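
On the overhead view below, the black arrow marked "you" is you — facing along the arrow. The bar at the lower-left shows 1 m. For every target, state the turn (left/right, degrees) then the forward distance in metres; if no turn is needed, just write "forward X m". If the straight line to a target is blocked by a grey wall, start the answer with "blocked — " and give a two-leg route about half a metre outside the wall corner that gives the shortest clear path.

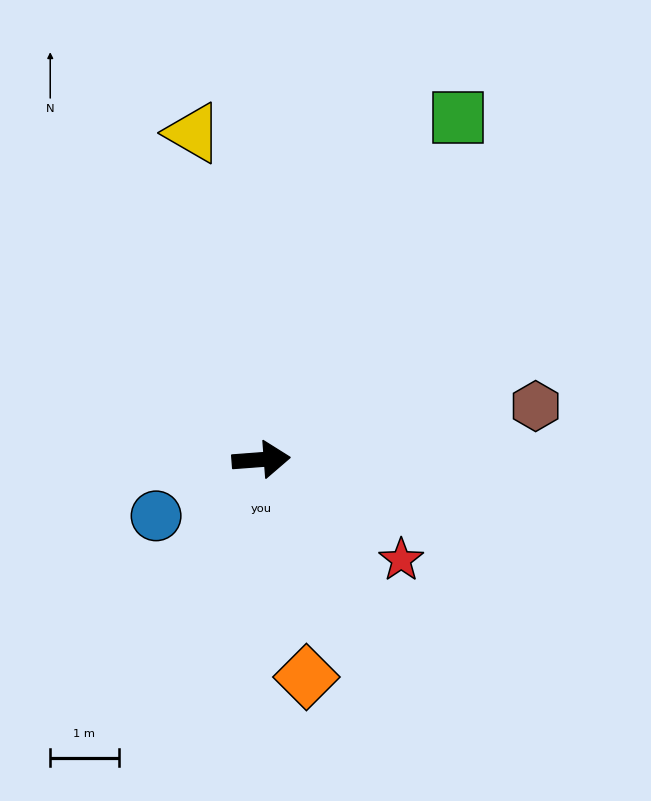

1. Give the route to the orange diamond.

turn right 83°, forward 3.2 m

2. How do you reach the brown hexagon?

turn left 7°, forward 4.1 m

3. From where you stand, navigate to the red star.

turn right 40°, forward 2.5 m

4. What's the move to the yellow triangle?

turn left 97°, forward 4.9 m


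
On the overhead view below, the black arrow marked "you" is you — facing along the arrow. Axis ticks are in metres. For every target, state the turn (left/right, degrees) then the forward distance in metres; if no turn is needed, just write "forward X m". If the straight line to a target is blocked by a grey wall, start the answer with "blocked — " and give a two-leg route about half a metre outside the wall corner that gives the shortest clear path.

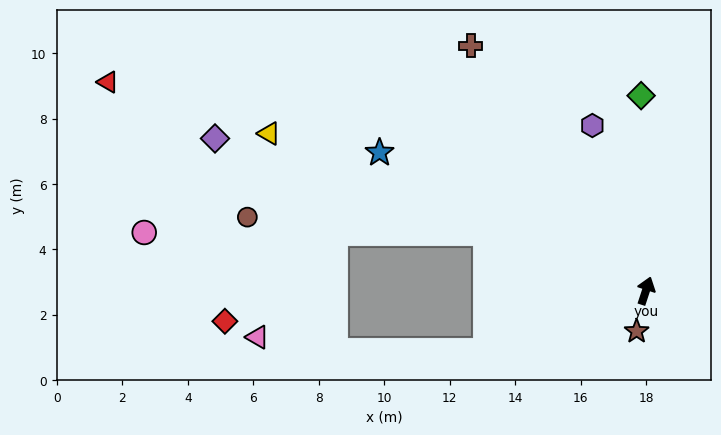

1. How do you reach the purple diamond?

turn left 89°, forward 14.0 m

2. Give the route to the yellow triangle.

turn left 86°, forward 12.5 m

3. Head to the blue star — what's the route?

turn left 81°, forward 9.2 m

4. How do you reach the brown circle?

blocked — turn left 88°, forward 5.2 m, then turn left 17°, forward 7.3 m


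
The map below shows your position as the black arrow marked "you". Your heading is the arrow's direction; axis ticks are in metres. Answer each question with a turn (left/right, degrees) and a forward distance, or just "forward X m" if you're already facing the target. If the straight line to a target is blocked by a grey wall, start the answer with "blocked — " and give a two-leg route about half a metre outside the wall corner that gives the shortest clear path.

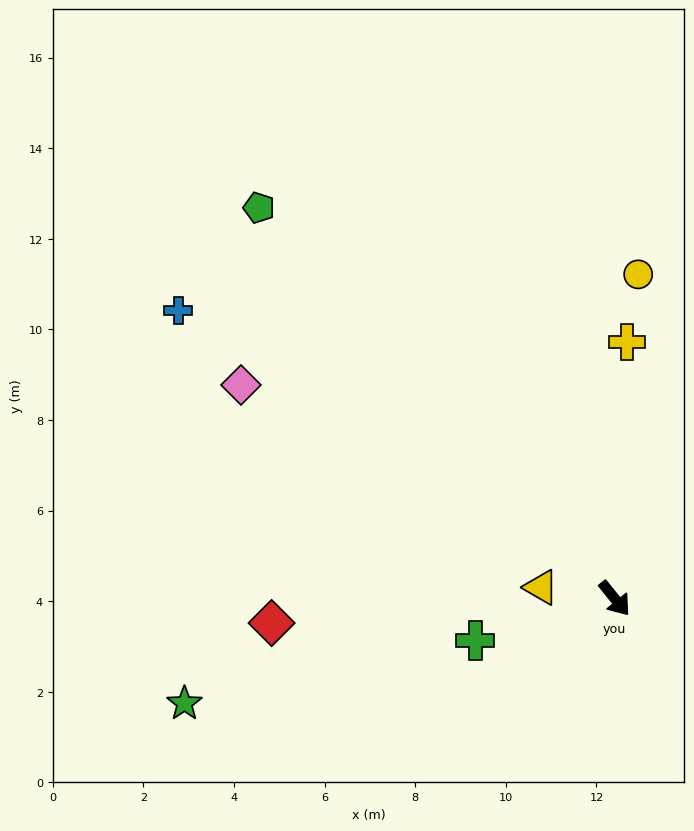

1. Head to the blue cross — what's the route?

turn right 162°, forward 11.5 m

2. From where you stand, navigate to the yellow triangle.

turn right 138°, forward 1.6 m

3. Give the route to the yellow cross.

turn left 138°, forward 5.7 m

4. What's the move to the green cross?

turn right 112°, forward 3.2 m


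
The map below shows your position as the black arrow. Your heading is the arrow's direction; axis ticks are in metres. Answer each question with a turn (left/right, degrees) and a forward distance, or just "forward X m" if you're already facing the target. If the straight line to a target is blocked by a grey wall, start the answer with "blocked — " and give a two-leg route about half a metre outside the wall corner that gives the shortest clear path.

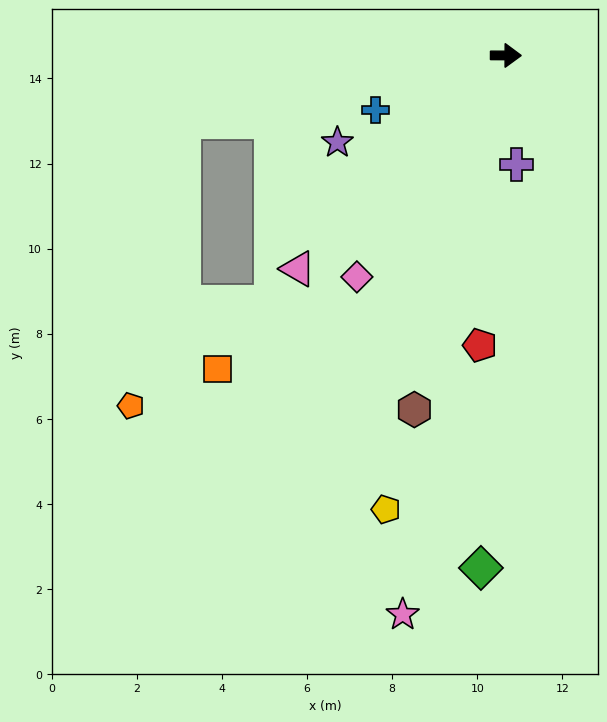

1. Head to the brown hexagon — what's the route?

turn right 104°, forward 8.6 m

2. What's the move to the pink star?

turn right 100°, forward 13.4 m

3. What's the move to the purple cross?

turn right 84°, forward 2.6 m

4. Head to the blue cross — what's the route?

turn right 157°, forward 3.3 m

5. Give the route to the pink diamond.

turn right 124°, forward 6.3 m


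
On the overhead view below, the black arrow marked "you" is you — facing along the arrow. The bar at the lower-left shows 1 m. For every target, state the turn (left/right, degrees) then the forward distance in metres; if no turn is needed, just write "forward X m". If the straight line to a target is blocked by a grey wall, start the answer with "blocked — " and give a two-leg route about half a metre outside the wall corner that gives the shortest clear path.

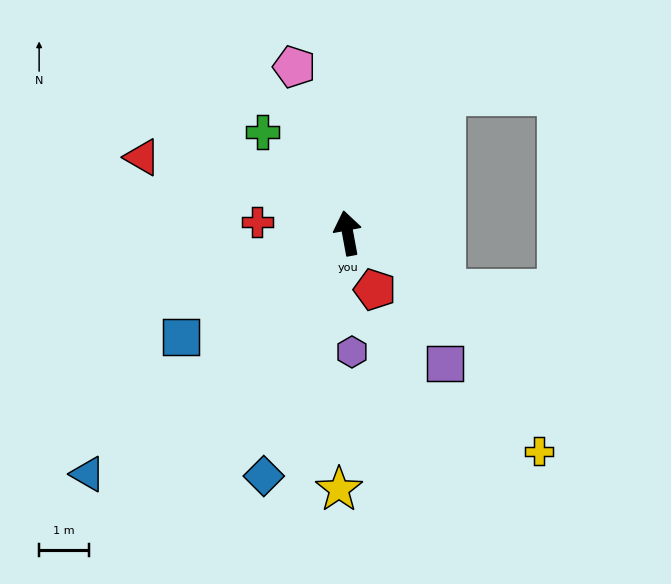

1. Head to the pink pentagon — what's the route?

turn left 7°, forward 3.5 m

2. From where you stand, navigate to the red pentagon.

turn right 165°, forward 1.2 m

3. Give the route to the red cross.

turn left 72°, forward 1.8 m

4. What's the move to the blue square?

turn left 111°, forward 3.9 m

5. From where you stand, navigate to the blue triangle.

turn left 122°, forward 7.1 m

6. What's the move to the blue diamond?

turn left 150°, forward 5.1 m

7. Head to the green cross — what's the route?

turn left 30°, forward 2.6 m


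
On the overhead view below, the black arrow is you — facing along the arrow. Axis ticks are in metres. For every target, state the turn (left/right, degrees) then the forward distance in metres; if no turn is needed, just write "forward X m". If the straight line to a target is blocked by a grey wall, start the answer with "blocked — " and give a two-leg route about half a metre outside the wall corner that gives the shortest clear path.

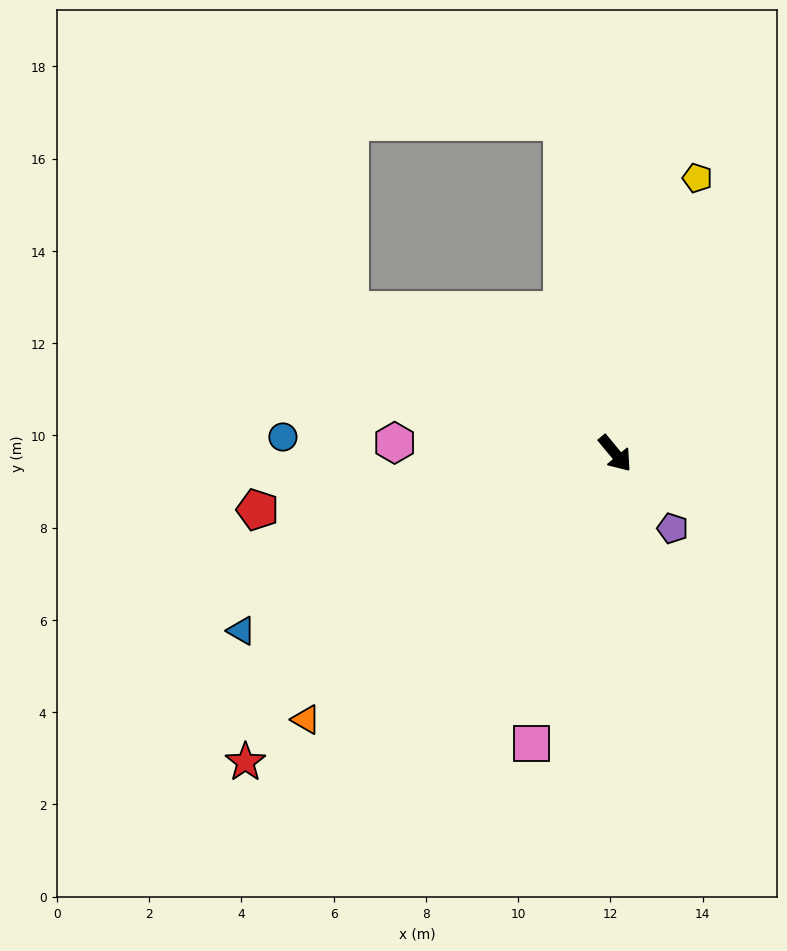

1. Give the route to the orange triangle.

turn right 89°, forward 8.8 m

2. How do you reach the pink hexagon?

turn right 132°, forward 4.8 m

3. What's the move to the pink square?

turn right 56°, forward 6.5 m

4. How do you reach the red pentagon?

turn right 121°, forward 7.8 m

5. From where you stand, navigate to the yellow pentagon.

turn left 124°, forward 6.2 m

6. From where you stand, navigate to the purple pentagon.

turn right 2°, forward 2.0 m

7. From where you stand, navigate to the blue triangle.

turn right 104°, forward 9.0 m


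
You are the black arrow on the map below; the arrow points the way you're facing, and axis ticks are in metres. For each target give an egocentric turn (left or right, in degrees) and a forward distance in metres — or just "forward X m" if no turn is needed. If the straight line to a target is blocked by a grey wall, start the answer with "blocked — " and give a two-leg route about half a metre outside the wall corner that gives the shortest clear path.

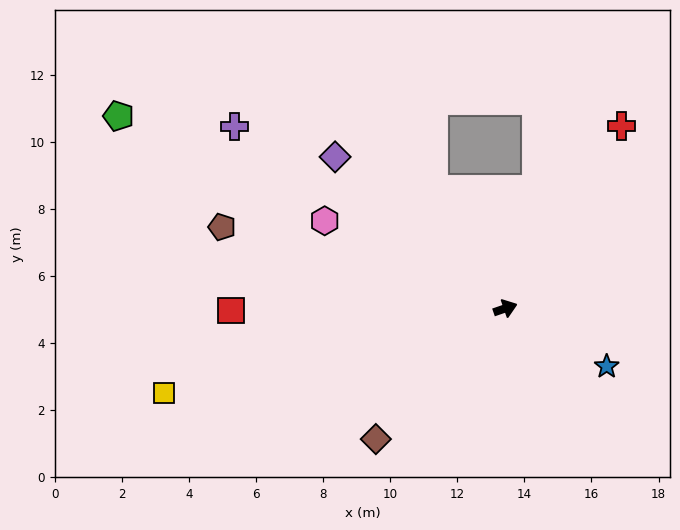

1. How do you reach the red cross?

turn left 38°, forward 6.5 m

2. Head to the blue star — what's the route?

turn right 49°, forward 3.5 m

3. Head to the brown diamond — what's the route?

turn right 154°, forward 5.5 m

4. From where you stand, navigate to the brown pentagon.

turn left 145°, forward 8.8 m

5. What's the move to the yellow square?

turn left 175°, forward 10.5 m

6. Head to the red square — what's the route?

turn left 161°, forward 8.2 m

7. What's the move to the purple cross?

turn left 127°, forward 9.7 m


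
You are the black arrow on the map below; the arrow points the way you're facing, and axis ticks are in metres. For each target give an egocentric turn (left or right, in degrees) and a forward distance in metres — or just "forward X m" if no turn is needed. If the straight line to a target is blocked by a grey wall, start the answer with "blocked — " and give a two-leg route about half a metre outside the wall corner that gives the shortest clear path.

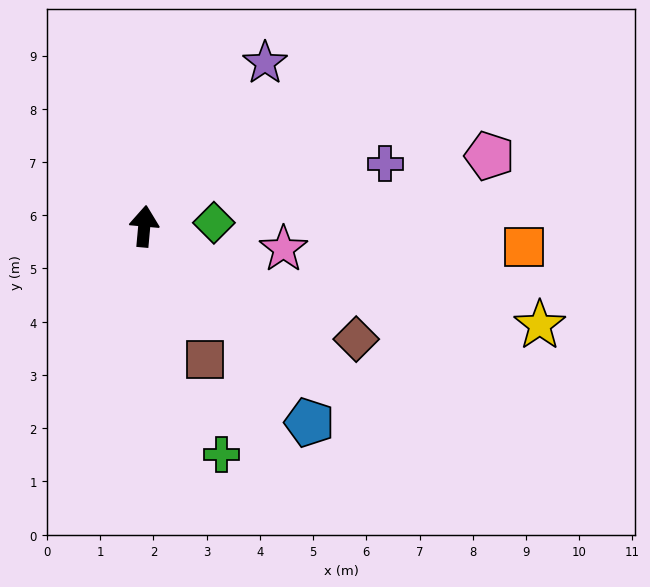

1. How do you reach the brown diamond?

turn right 113°, forward 4.5 m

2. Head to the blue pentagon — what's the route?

turn right 135°, forward 4.8 m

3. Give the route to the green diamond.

turn right 82°, forward 1.3 m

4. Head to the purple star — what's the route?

turn right 31°, forward 3.8 m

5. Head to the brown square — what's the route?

turn right 150°, forward 2.8 m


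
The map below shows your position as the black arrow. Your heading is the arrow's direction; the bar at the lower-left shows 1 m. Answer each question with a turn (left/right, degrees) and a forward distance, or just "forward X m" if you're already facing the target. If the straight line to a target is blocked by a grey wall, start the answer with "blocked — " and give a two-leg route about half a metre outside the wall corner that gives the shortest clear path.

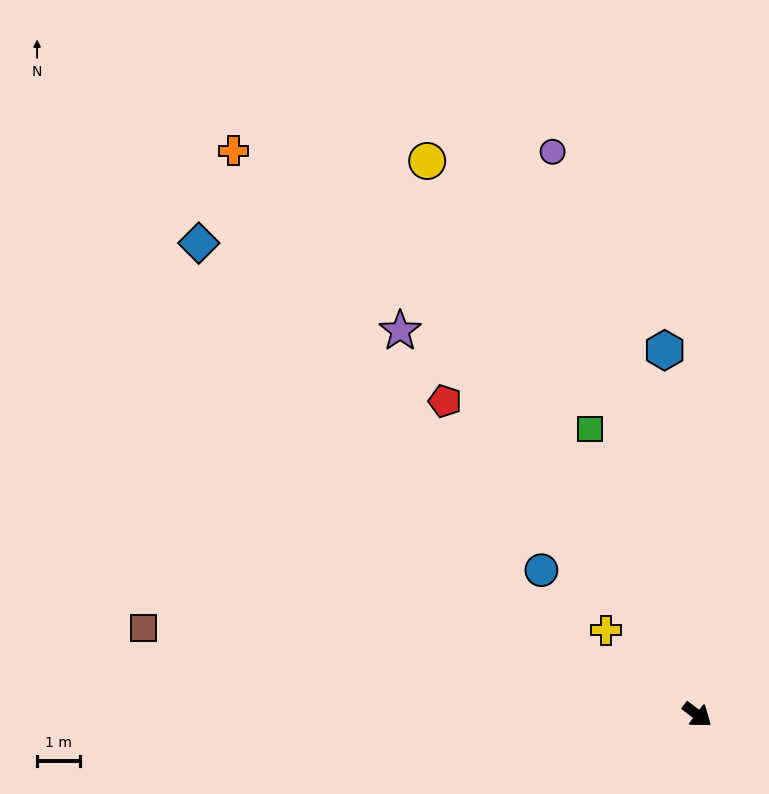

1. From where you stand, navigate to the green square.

turn left 148°, forward 7.1 m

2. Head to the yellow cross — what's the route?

turn left 174°, forward 2.9 m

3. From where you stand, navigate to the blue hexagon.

turn left 132°, forward 8.5 m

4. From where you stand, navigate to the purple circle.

turn left 142°, forward 13.5 m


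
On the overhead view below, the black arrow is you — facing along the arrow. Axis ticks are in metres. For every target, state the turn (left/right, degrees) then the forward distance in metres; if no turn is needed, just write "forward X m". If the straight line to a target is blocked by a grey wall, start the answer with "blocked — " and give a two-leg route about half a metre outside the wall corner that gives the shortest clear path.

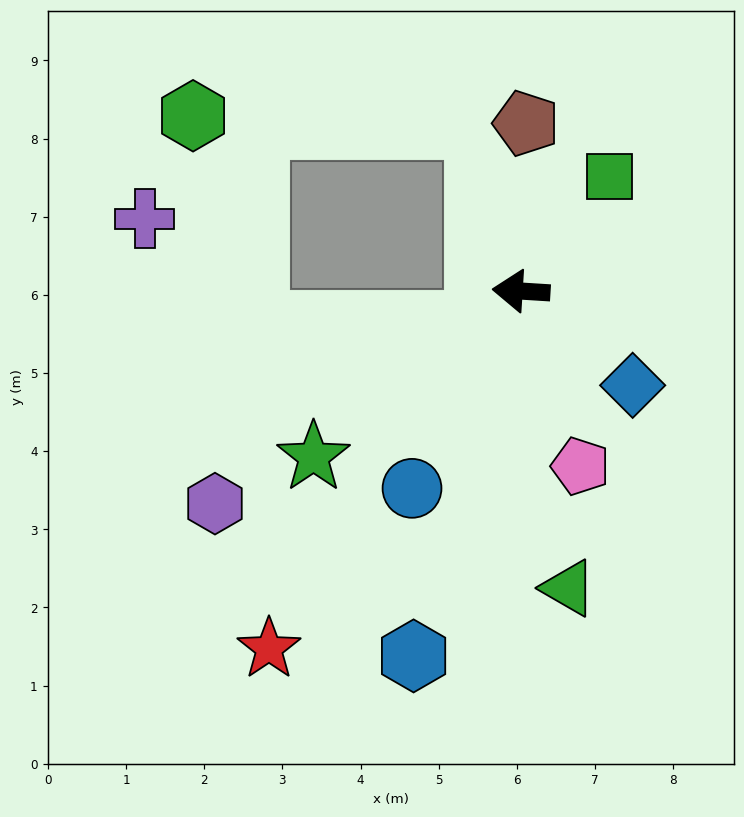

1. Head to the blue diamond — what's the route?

turn left 143°, forward 1.9 m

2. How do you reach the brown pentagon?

turn right 88°, forward 2.1 m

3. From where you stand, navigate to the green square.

turn right 124°, forward 1.8 m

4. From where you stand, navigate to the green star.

turn left 42°, forward 3.4 m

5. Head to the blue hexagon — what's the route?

turn left 77°, forward 4.9 m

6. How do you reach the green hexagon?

blocked — turn right 72°, forward 2.2 m, then turn left 74°, forward 3.6 m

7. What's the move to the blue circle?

turn left 65°, forward 2.9 m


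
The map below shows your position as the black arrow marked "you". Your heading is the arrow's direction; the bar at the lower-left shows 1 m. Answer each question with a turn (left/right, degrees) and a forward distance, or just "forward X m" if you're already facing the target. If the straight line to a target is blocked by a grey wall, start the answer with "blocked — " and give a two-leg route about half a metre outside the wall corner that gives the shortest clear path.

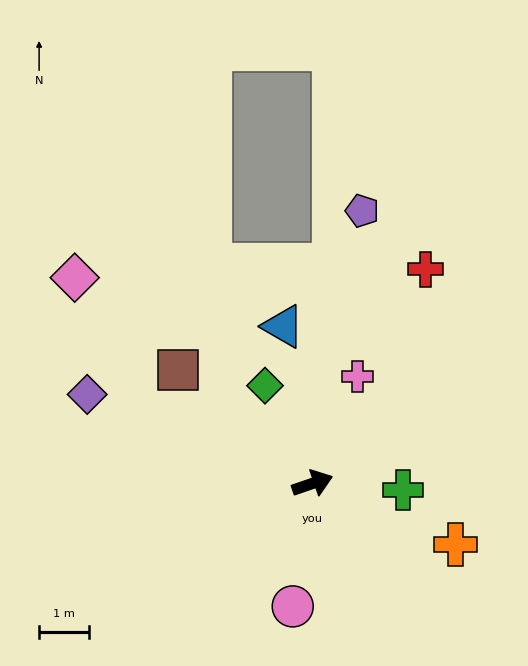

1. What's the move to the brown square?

turn left 121°, forward 3.5 m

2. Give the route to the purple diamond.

turn left 139°, forward 4.8 m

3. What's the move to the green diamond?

turn left 97°, forward 2.2 m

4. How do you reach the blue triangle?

turn left 82°, forward 3.2 m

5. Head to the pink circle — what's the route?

turn right 118°, forward 2.5 m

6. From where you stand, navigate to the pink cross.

turn left 48°, forward 2.3 m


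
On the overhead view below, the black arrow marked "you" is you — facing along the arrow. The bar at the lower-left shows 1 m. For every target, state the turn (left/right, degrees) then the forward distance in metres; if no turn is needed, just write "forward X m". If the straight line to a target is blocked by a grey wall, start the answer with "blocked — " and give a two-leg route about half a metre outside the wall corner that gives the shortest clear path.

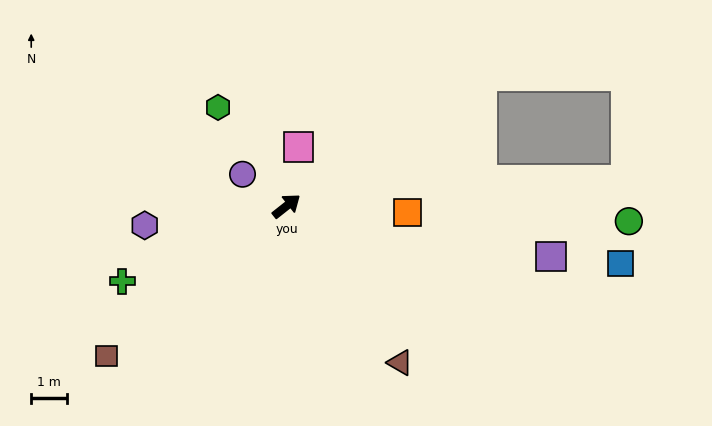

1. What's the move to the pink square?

turn left 40°, forward 1.7 m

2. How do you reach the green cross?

turn left 166°, forward 5.1 m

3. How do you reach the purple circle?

turn left 106°, forward 1.5 m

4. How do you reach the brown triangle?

turn right 92°, forward 5.4 m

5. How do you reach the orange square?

turn right 41°, forward 3.4 m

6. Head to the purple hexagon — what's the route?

turn left 149°, forward 4.0 m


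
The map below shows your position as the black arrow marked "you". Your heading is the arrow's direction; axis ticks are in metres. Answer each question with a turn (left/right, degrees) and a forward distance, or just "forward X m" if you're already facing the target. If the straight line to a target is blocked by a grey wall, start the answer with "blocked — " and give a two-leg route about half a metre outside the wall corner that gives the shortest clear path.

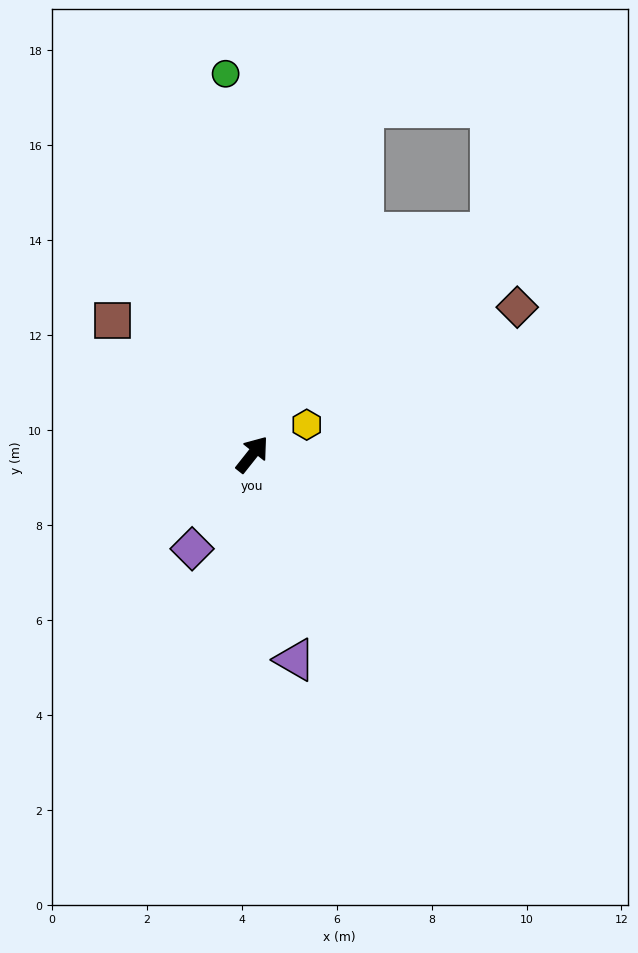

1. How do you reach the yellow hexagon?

turn right 23°, forward 1.3 m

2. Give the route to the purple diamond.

turn right 174°, forward 2.4 m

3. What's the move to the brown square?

turn left 85°, forward 4.1 m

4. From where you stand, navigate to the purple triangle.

turn right 130°, forward 4.4 m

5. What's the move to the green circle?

turn left 42°, forward 8.0 m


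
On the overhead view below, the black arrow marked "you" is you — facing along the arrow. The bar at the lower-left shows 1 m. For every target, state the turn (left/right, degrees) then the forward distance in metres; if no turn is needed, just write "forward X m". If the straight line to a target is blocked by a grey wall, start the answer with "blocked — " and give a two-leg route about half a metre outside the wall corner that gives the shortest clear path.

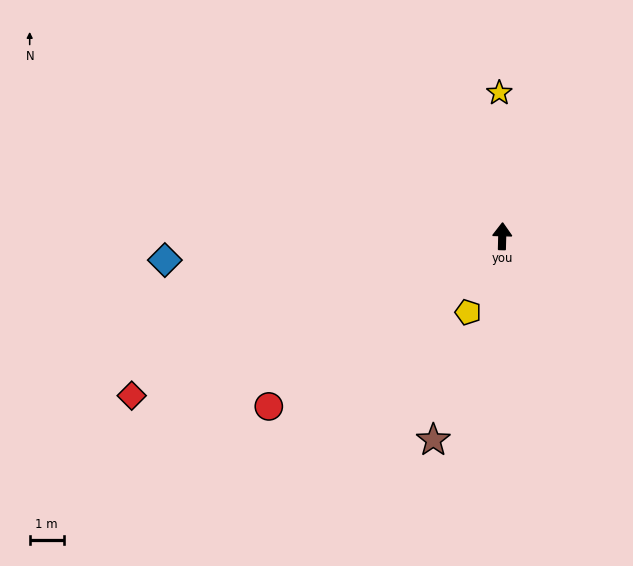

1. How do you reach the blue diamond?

turn left 96°, forward 10.0 m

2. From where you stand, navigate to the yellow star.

turn left 3°, forward 4.2 m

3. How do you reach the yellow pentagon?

turn left 157°, forward 2.5 m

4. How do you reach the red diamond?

turn left 115°, forward 11.9 m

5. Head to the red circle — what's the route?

turn left 128°, forward 8.5 m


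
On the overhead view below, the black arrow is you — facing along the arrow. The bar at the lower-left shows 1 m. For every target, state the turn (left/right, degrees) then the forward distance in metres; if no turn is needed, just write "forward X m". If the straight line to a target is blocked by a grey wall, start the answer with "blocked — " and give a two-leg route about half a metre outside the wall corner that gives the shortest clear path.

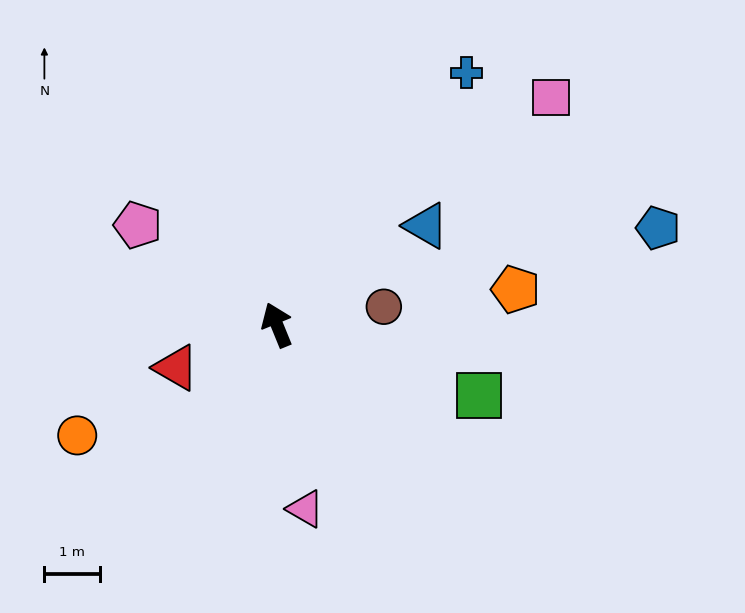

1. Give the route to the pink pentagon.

turn left 32°, forward 3.1 m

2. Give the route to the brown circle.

turn right 103°, forward 1.9 m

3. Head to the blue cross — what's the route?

turn right 59°, forward 5.6 m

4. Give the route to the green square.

turn right 131°, forward 3.8 m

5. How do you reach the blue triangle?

turn right 79°, forward 3.2 m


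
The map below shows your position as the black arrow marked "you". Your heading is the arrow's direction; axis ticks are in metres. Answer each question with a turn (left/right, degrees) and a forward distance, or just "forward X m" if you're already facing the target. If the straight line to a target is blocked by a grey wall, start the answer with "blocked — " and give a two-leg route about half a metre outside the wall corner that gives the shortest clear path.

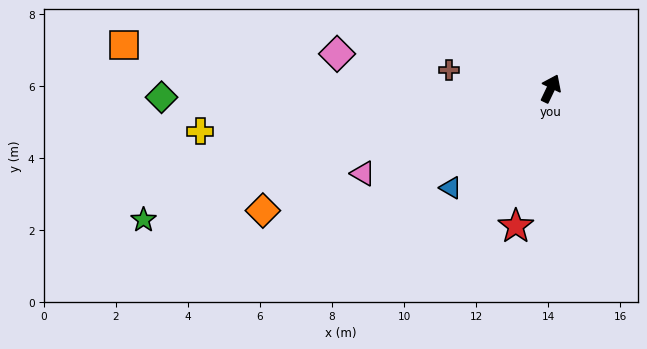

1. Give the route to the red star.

turn right 169°, forward 3.9 m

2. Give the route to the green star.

turn left 133°, forward 11.9 m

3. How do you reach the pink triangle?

turn left 140°, forward 5.7 m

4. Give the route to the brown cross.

turn left 105°, forward 2.9 m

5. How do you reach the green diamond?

turn left 117°, forward 10.8 m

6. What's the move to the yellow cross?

turn left 122°, forward 9.8 m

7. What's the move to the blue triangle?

turn left 160°, forward 3.9 m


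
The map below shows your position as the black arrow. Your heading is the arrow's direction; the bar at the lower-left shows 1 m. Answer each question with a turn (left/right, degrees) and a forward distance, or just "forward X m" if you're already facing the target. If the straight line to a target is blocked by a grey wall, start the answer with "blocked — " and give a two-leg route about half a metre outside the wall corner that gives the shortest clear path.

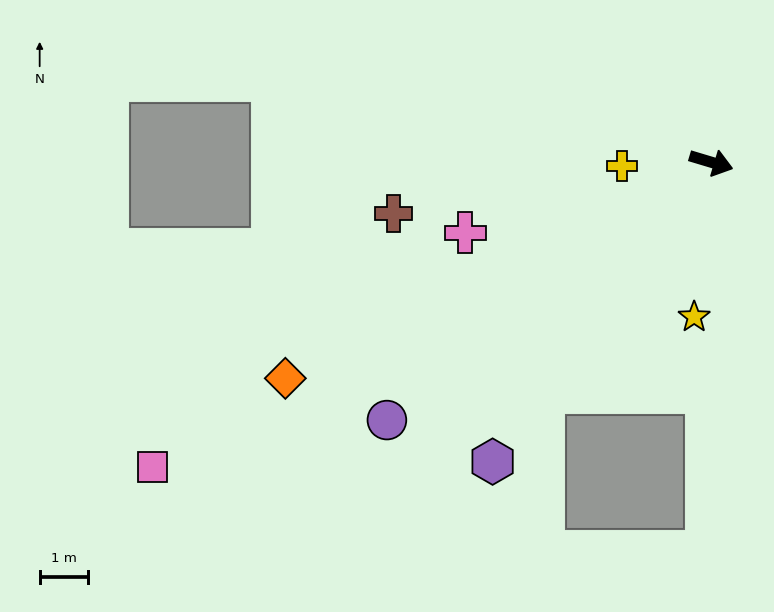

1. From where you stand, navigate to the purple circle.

turn right 125°, forward 8.6 m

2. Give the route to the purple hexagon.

turn right 109°, forward 7.7 m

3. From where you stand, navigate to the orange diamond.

turn right 136°, forward 9.9 m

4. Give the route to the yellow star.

turn right 80°, forward 3.2 m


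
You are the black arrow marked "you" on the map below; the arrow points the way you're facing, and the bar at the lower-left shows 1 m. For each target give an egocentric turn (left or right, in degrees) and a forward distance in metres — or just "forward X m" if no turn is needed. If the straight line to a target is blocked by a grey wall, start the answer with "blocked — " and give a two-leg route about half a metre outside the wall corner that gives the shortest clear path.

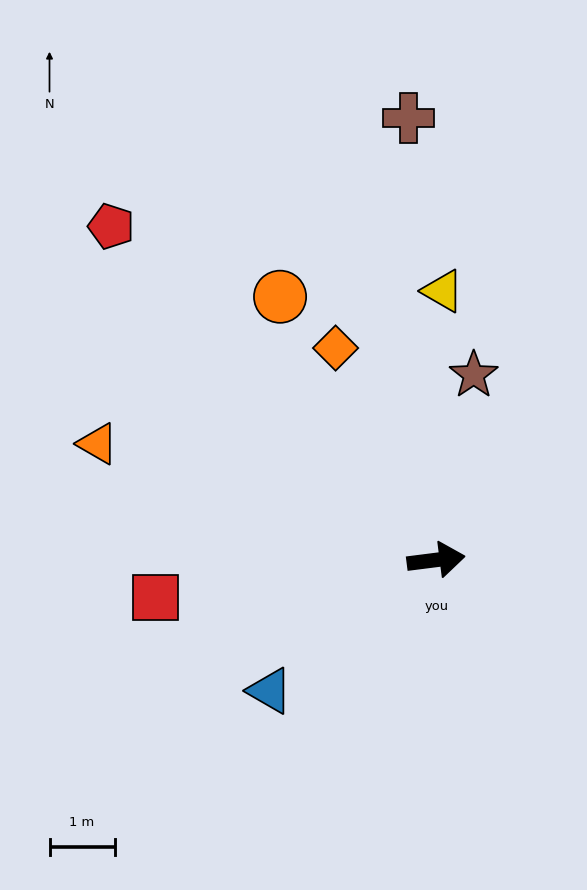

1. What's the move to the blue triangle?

turn right 149°, forward 3.2 m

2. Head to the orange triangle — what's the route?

turn left 154°, forward 5.5 m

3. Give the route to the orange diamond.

turn left 108°, forward 3.6 m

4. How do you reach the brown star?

turn left 71°, forward 2.9 m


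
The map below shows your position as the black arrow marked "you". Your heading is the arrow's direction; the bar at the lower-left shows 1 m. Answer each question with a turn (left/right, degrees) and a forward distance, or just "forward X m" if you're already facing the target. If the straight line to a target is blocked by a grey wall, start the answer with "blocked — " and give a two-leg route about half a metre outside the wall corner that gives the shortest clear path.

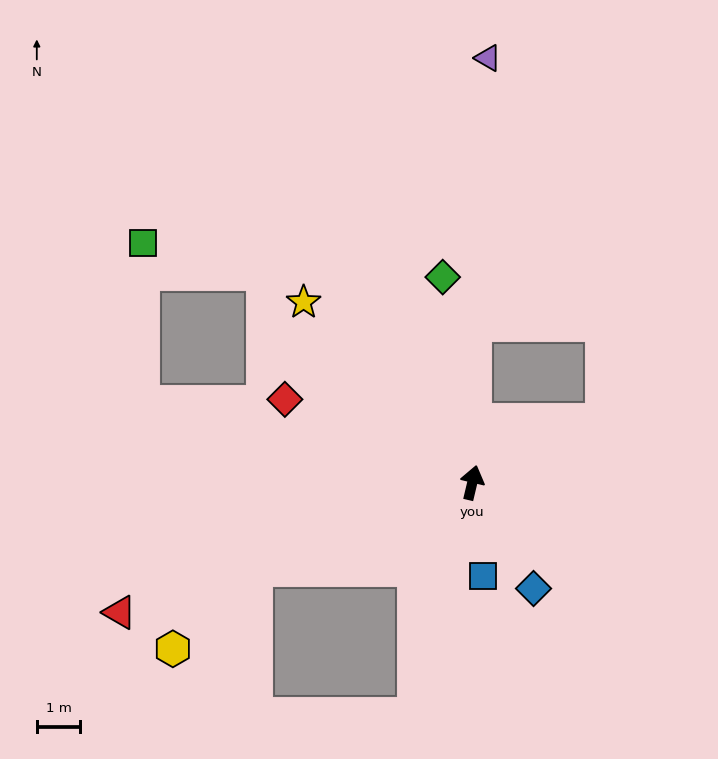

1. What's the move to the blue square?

turn right 160°, forward 2.2 m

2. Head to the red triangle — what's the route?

turn left 124°, forward 8.7 m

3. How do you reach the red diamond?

turn left 79°, forward 4.7 m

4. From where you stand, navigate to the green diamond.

turn left 22°, forward 4.8 m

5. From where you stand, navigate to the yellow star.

turn left 56°, forward 5.7 m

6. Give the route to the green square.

blocked — turn left 90°, forward 7.8 m, then turn right 77°, forward 3.7 m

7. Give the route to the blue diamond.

turn right 137°, forward 2.8 m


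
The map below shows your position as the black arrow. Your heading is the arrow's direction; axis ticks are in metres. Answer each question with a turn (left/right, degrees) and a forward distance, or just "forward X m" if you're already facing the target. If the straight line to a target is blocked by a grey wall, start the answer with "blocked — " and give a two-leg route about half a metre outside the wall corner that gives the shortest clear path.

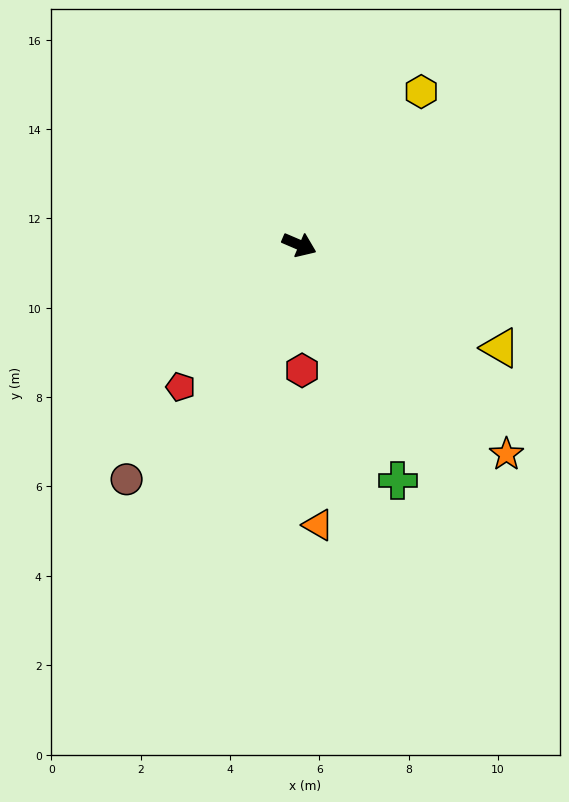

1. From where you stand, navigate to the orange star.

turn right 22°, forward 6.6 m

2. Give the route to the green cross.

turn right 44°, forward 5.7 m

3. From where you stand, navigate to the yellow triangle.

turn right 4°, forward 5.1 m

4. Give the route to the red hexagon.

turn right 66°, forward 2.8 m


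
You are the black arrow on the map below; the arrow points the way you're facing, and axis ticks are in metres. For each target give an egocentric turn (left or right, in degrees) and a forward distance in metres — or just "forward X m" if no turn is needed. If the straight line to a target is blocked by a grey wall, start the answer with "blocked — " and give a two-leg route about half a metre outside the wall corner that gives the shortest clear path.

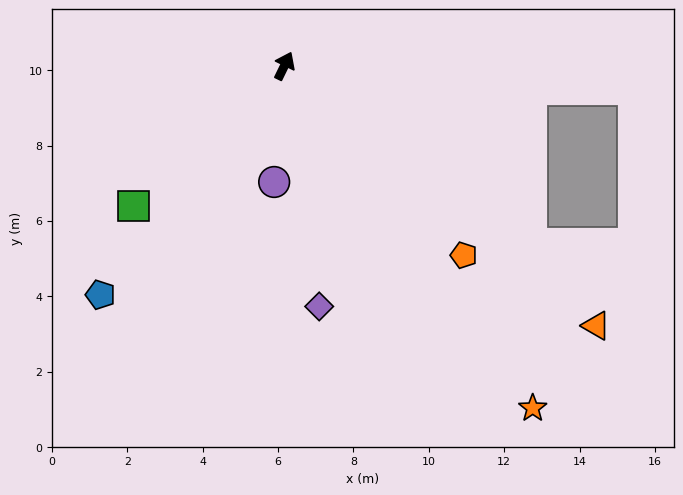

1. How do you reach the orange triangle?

turn right 104°, forward 10.8 m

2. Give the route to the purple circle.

turn right 159°, forward 3.1 m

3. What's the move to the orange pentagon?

turn right 111°, forward 6.9 m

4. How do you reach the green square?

turn left 159°, forward 5.5 m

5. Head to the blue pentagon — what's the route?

turn left 167°, forward 7.8 m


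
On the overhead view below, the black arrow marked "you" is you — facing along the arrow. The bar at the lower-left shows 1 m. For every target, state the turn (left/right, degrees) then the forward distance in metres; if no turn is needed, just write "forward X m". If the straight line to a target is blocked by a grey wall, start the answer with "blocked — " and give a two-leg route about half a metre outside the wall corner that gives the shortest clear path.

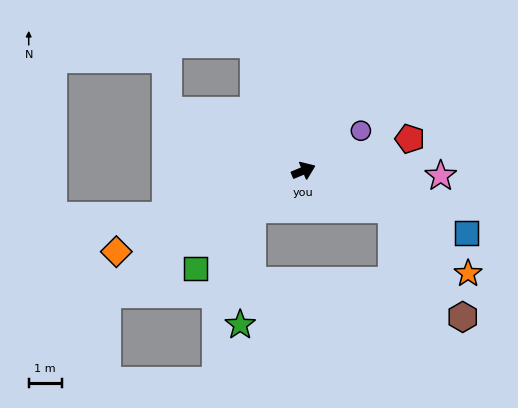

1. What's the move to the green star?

blocked — turn right 165°, forward 1.9 m, then turn left 46°, forward 3.5 m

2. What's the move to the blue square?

turn right 43°, forward 5.3 m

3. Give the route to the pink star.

turn right 25°, forward 4.2 m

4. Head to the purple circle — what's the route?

turn left 12°, forward 2.1 m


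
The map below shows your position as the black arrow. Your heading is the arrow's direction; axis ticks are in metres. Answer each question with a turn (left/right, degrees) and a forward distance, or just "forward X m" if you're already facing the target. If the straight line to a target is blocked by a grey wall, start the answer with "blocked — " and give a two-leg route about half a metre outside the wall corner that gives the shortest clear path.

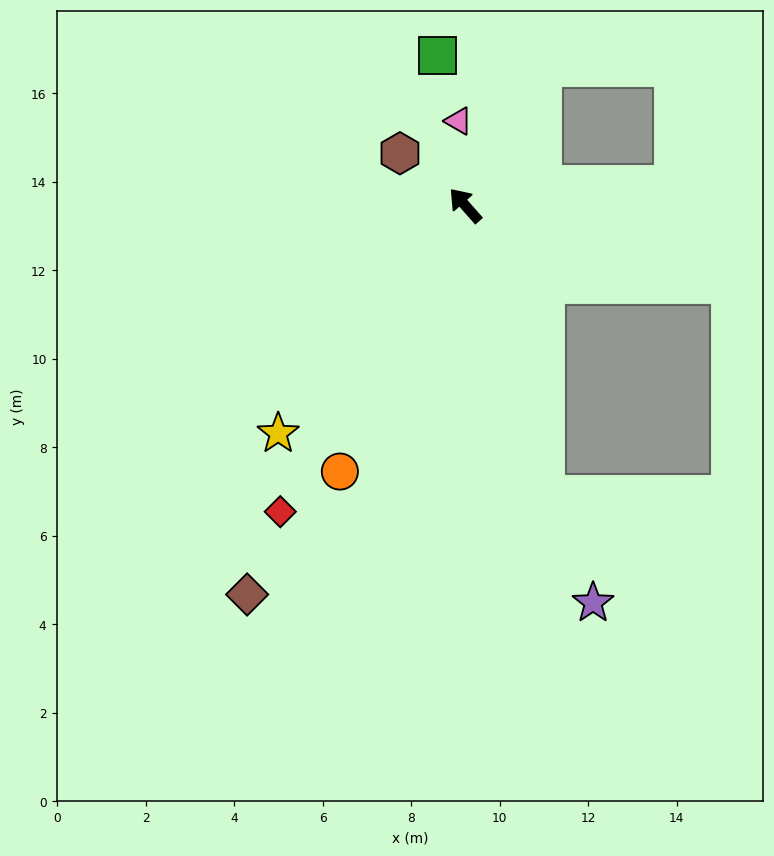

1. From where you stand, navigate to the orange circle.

turn left 113°, forward 6.6 m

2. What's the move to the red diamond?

turn left 107°, forward 8.1 m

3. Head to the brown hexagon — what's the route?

turn left 10°, forward 1.9 m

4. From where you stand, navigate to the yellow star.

turn left 99°, forward 6.7 m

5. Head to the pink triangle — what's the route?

turn right 37°, forward 1.9 m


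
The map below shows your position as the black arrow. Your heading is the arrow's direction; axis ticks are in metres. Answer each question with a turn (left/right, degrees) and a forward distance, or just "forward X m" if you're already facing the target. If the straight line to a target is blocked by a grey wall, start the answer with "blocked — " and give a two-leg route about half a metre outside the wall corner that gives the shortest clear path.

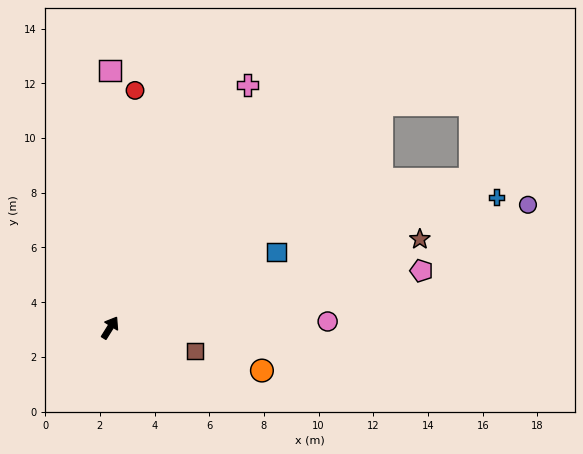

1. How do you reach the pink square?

turn left 32°, forward 9.4 m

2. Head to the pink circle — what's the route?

turn right 56°, forward 8.0 m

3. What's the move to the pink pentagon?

turn right 48°, forward 11.6 m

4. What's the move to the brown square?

turn right 73°, forward 3.2 m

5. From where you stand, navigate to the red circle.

turn left 26°, forward 8.7 m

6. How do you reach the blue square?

turn right 34°, forward 6.7 m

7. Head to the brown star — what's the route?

turn right 42°, forward 11.8 m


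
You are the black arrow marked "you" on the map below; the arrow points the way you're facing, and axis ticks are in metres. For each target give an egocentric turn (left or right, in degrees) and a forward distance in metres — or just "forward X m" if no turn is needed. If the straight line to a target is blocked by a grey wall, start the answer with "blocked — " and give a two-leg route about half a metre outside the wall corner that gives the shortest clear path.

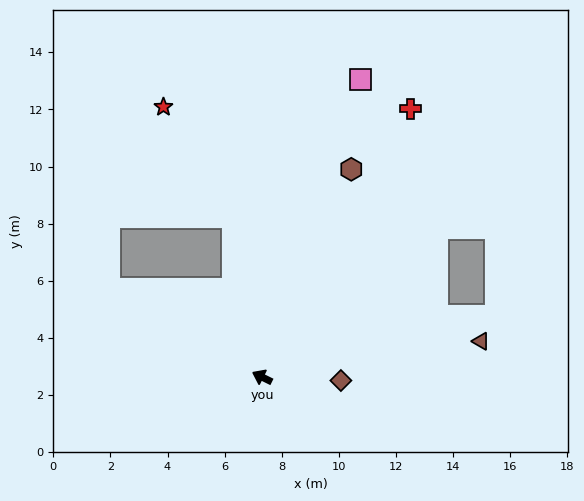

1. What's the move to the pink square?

turn right 82°, forward 11.0 m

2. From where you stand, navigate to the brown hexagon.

turn right 87°, forward 7.9 m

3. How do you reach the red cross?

turn right 93°, forward 10.7 m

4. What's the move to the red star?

blocked — turn right 54°, forward 5.7 m, then turn left 23°, forward 4.6 m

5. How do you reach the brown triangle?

turn right 144°, forward 7.8 m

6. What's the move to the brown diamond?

turn right 156°, forward 2.8 m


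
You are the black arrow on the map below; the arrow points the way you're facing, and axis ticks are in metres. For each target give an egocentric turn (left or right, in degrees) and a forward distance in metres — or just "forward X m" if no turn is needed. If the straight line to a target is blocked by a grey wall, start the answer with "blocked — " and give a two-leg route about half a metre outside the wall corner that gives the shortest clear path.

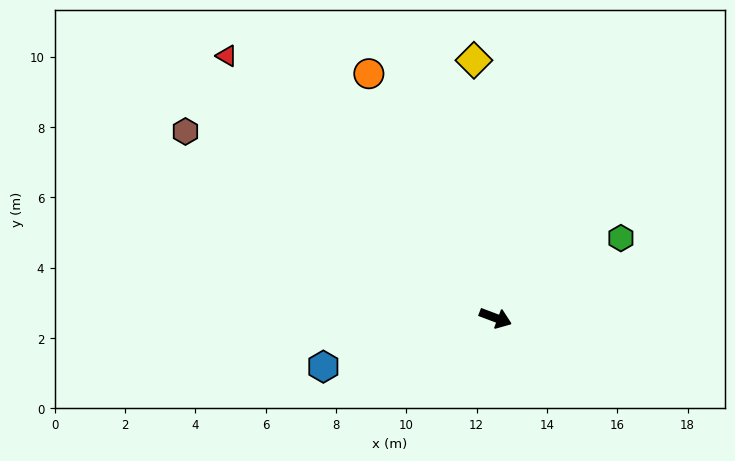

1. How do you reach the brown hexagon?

turn left 170°, forward 10.3 m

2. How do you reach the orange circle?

turn left 138°, forward 7.8 m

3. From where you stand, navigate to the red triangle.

turn left 156°, forward 10.7 m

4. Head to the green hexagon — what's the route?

turn left 53°, forward 4.2 m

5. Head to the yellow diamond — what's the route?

turn left 115°, forward 7.4 m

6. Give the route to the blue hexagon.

turn right 144°, forward 5.1 m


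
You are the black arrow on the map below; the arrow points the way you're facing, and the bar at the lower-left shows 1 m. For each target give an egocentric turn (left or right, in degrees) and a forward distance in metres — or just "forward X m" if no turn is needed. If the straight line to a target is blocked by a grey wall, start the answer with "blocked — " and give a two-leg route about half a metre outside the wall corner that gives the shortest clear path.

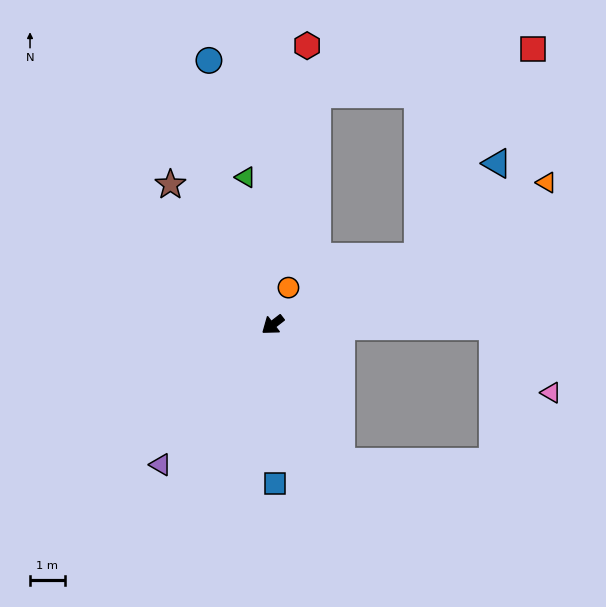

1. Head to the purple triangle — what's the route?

turn left 14°, forward 5.2 m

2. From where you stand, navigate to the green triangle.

turn right 117°, forward 4.3 m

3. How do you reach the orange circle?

turn right 151°, forward 1.2 m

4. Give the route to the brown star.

turn right 92°, forward 5.0 m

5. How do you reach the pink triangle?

blocked — turn left 142°, forward 6.4 m, then turn right 49°, forward 2.6 m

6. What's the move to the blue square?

turn left 53°, forward 4.6 m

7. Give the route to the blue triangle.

blocked — turn left 167°, forward 4.6 m, then turn left 25°, forward 3.5 m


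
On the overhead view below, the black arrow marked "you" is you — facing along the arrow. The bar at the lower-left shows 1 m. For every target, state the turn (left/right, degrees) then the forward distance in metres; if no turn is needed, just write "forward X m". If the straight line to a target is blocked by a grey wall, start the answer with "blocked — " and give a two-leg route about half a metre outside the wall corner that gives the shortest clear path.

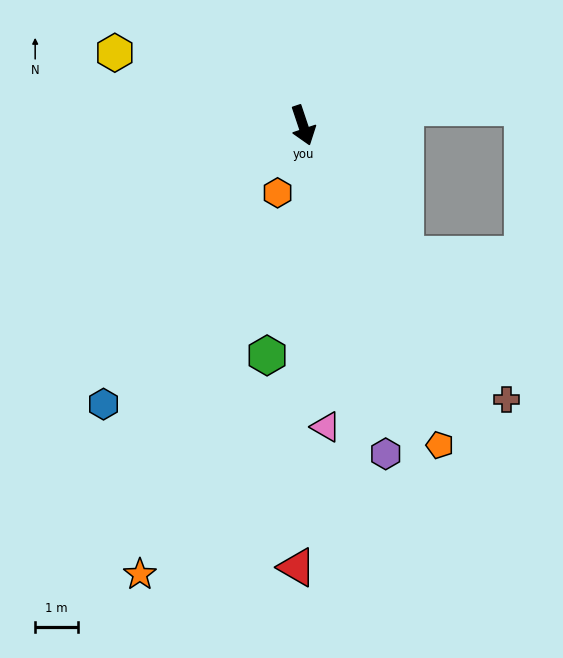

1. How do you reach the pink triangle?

turn right 14°, forward 7.0 m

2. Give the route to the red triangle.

turn right 19°, forward 10.2 m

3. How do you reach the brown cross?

turn left 18°, forward 7.9 m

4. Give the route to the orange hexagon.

turn right 39°, forward 1.7 m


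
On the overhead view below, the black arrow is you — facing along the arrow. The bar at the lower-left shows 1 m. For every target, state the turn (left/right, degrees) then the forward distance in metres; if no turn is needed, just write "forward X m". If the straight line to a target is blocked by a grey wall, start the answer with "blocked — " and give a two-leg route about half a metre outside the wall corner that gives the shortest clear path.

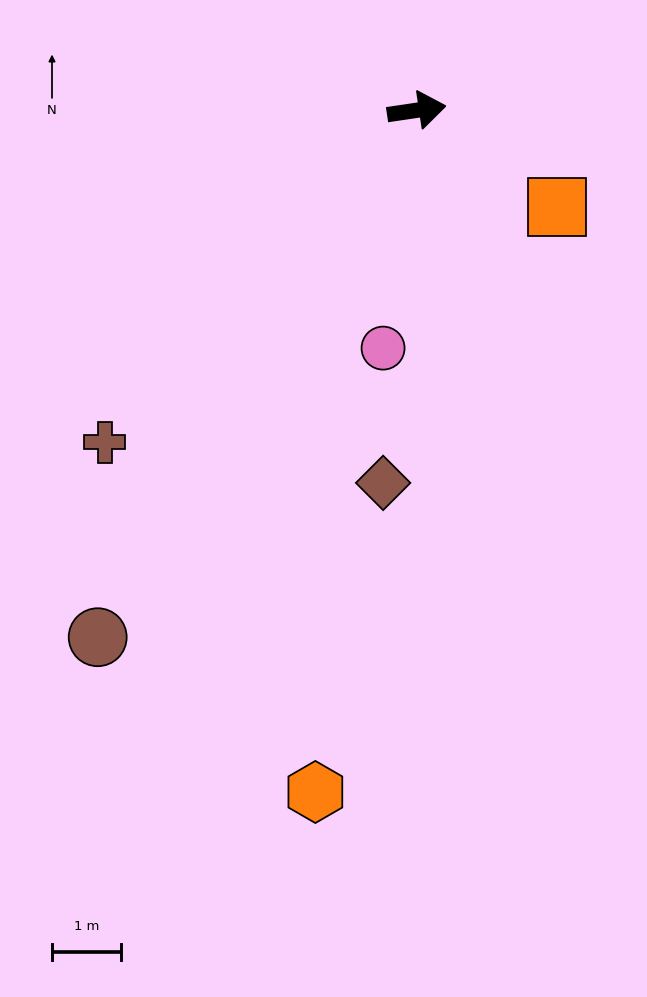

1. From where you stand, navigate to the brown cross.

turn right 142°, forward 6.6 m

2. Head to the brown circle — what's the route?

turn right 130°, forward 8.9 m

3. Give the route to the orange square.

turn right 43°, forward 2.5 m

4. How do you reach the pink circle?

turn right 106°, forward 3.5 m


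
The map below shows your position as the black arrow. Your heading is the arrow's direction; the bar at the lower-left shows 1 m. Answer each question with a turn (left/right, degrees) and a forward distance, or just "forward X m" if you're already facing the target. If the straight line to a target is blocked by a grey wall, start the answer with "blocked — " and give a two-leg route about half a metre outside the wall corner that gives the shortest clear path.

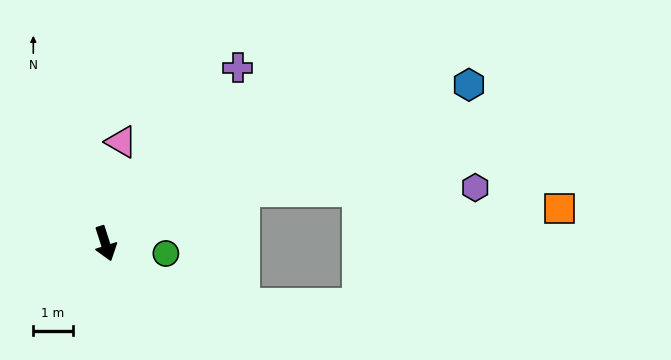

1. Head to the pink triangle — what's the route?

turn left 153°, forward 2.6 m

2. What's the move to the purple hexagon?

blocked — turn left 93°, forward 3.7 m, then turn right 20°, forward 5.9 m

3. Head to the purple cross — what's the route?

turn left 125°, forward 5.6 m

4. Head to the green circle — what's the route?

turn left 63°, forward 1.6 m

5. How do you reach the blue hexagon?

turn left 96°, forward 10.0 m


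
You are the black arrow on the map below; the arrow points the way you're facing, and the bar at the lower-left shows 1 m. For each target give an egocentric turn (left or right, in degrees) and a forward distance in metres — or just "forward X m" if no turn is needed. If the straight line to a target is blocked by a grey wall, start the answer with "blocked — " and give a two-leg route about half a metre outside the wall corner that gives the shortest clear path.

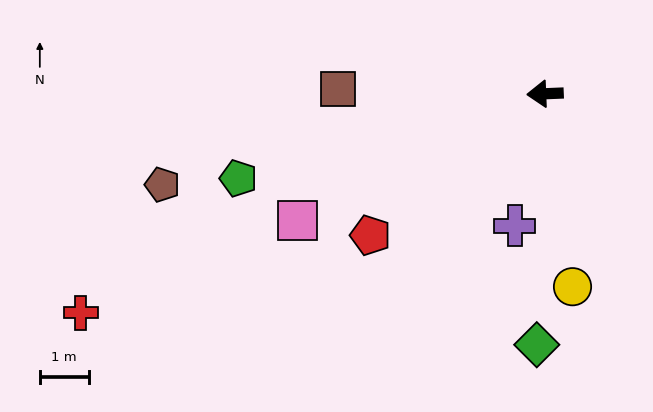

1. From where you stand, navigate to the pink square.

turn left 25°, forward 5.7 m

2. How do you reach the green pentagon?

turn left 13°, forward 6.5 m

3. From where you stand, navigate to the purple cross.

turn left 75°, forward 2.8 m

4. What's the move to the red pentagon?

turn left 37°, forward 4.6 m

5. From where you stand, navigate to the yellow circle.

turn left 96°, forward 4.0 m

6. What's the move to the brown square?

turn right 4°, forward 4.2 m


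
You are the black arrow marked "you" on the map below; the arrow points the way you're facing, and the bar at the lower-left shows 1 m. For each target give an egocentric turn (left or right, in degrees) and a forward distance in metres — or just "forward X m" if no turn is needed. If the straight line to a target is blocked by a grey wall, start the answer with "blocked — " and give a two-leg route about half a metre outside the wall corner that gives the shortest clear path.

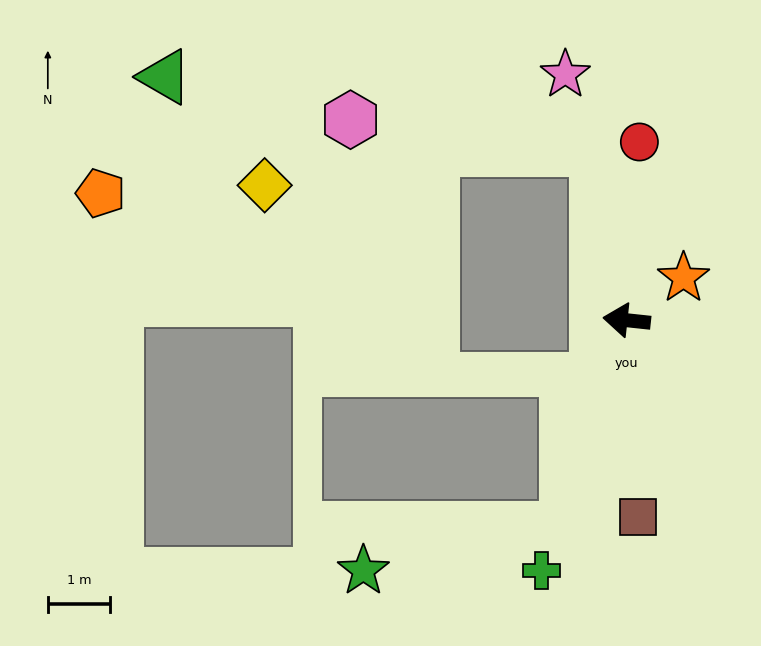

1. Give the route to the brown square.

turn left 99°, forward 3.1 m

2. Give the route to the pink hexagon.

blocked — turn right 74°, forward 2.8 m, then turn left 73°, forward 3.9 m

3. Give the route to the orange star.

turn right 137°, forward 1.1 m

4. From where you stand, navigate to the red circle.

turn right 88°, forward 2.9 m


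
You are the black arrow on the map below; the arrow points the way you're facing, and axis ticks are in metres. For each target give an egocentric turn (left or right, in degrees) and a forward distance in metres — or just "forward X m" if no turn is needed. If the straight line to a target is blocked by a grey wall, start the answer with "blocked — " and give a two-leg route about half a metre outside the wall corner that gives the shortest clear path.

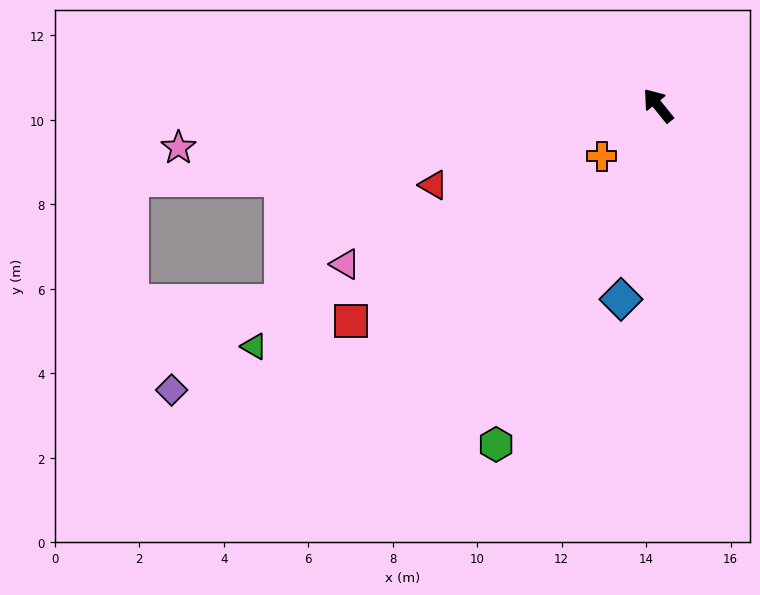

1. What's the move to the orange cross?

turn left 93°, forward 1.8 m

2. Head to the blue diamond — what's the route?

turn left 130°, forward 4.7 m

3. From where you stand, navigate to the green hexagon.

turn left 116°, forward 8.9 m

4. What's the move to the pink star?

turn left 56°, forward 11.4 m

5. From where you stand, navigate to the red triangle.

turn left 71°, forward 5.6 m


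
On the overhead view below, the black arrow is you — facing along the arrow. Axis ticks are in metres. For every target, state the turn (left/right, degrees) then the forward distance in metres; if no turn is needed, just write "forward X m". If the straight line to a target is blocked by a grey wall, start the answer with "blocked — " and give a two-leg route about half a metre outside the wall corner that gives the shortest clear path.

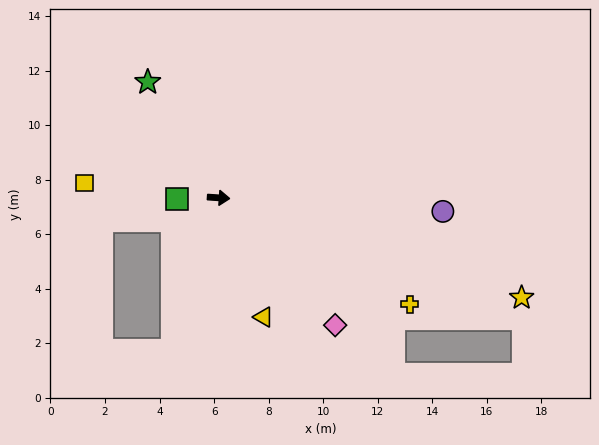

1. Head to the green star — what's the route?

turn left 125°, forward 5.0 m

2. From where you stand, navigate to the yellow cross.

turn right 25°, forward 8.0 m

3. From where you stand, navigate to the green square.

turn right 174°, forward 1.5 m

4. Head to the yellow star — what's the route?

turn right 14°, forward 11.7 m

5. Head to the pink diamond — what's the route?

turn right 44°, forward 6.3 m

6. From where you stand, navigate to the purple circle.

forward 8.2 m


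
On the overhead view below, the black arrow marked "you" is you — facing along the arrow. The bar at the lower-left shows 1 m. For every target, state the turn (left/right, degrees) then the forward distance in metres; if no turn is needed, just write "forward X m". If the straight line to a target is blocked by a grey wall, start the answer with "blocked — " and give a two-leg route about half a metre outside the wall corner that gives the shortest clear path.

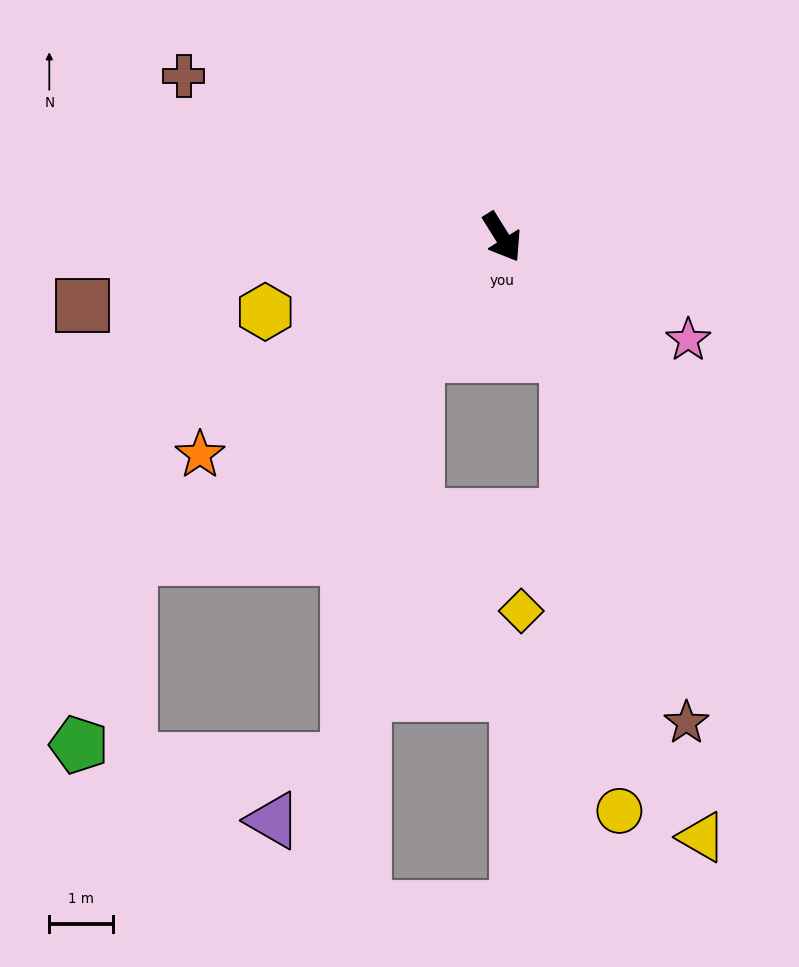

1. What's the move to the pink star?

turn left 29°, forward 3.3 m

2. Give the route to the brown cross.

turn right 149°, forward 5.6 m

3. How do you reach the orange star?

turn right 86°, forward 5.8 m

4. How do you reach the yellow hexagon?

turn right 104°, forward 3.9 m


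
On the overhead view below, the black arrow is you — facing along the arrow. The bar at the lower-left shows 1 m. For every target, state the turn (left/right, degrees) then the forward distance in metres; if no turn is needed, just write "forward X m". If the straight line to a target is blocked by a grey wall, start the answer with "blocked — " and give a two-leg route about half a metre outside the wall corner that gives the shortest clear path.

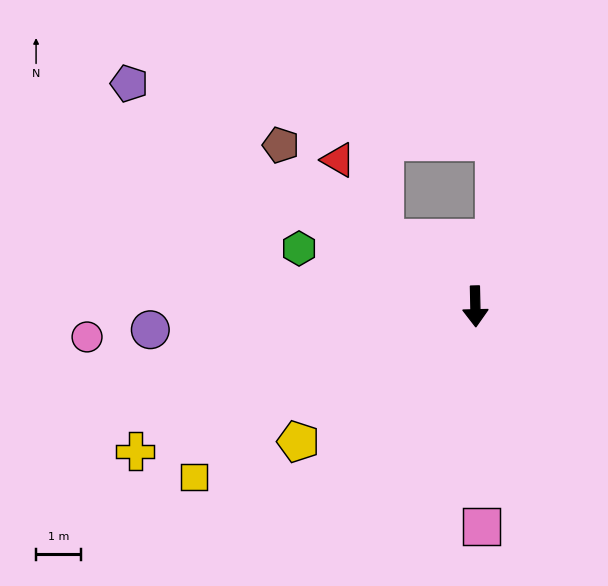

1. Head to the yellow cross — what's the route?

turn right 68°, forward 8.2 m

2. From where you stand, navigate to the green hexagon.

turn right 109°, forward 4.1 m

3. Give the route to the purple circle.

turn right 87°, forward 7.2 m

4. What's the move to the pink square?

forward 4.9 m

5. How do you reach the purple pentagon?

turn right 124°, forward 9.1 m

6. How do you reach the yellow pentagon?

turn right 54°, forward 4.9 m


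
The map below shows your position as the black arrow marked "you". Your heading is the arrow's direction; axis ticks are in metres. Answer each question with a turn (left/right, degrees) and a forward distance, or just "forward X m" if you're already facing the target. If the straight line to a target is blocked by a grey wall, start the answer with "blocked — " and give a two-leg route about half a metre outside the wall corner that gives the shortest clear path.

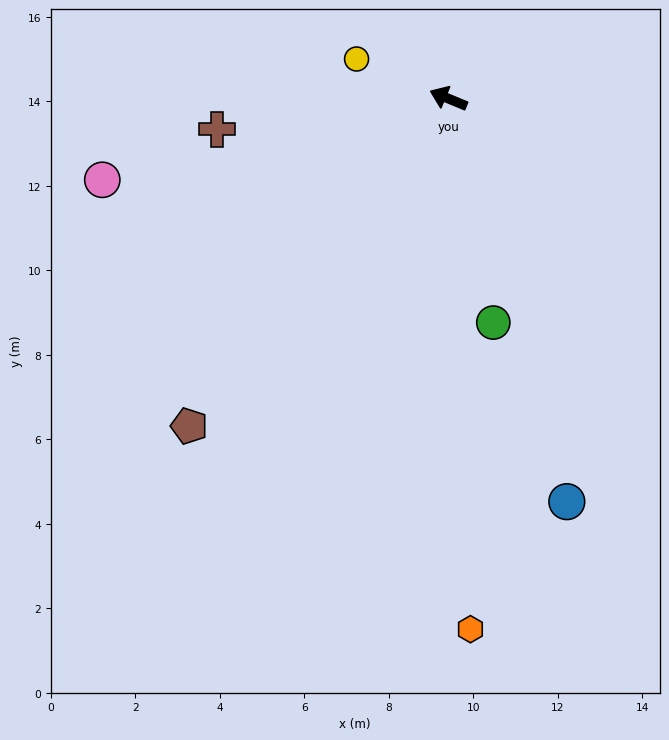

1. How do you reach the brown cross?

turn left 30°, forward 5.5 m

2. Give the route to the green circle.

turn left 124°, forward 5.4 m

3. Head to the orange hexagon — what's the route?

turn left 115°, forward 12.6 m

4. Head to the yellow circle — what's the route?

forward 2.4 m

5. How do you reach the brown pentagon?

turn left 74°, forward 9.9 m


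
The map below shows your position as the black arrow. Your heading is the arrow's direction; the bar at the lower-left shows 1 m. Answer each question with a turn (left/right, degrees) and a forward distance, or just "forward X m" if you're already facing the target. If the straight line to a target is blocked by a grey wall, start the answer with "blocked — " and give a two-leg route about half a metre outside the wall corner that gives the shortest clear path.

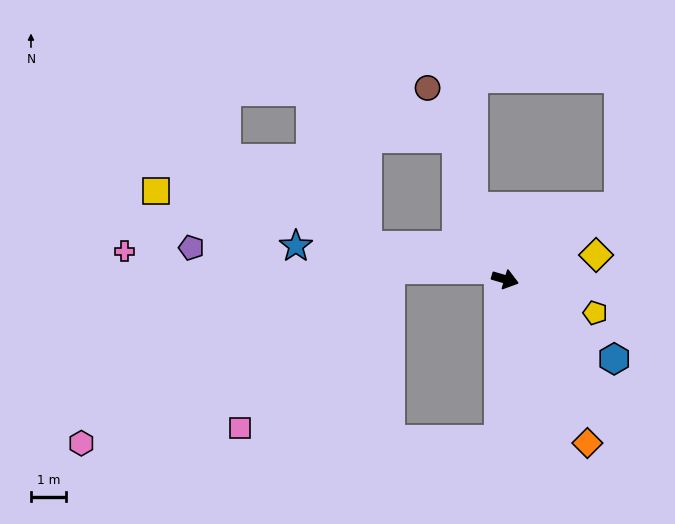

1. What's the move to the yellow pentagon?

turn right 4°, forward 2.7 m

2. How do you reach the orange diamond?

turn right 47°, forward 5.2 m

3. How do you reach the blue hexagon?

turn right 20°, forward 3.8 m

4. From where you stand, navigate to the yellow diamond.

turn left 31°, forward 2.7 m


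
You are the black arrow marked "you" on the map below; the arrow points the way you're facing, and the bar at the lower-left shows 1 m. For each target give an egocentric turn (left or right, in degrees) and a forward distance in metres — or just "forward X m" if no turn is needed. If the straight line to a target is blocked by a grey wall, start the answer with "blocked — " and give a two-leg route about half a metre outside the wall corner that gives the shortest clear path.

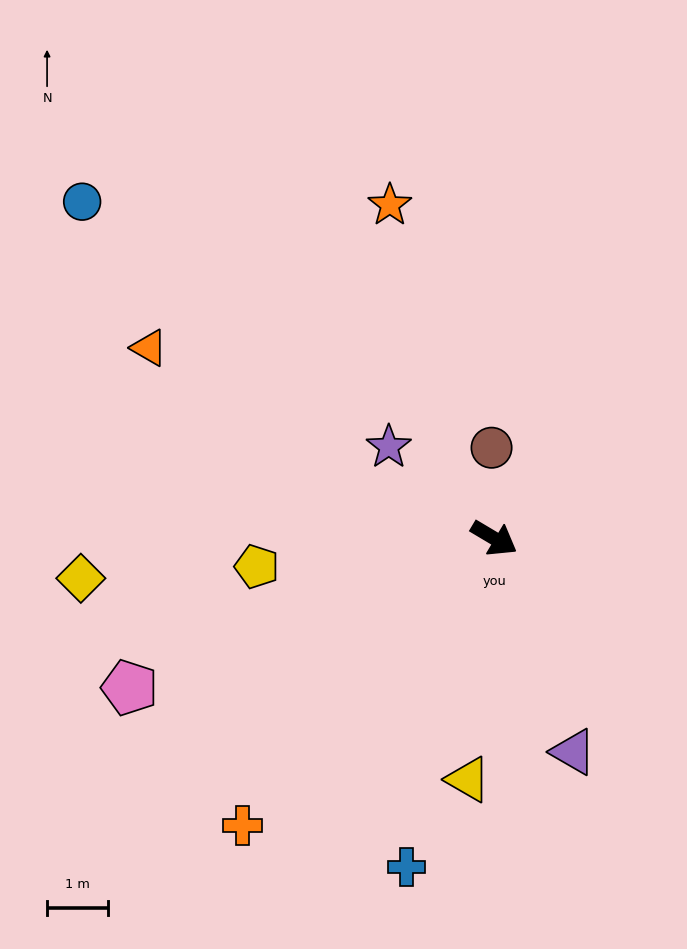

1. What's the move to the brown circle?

turn left 122°, forward 1.5 m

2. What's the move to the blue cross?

turn right 74°, forward 5.5 m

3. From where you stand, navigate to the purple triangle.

turn right 39°, forward 3.7 m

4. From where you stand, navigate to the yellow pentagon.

turn right 142°, forward 3.9 m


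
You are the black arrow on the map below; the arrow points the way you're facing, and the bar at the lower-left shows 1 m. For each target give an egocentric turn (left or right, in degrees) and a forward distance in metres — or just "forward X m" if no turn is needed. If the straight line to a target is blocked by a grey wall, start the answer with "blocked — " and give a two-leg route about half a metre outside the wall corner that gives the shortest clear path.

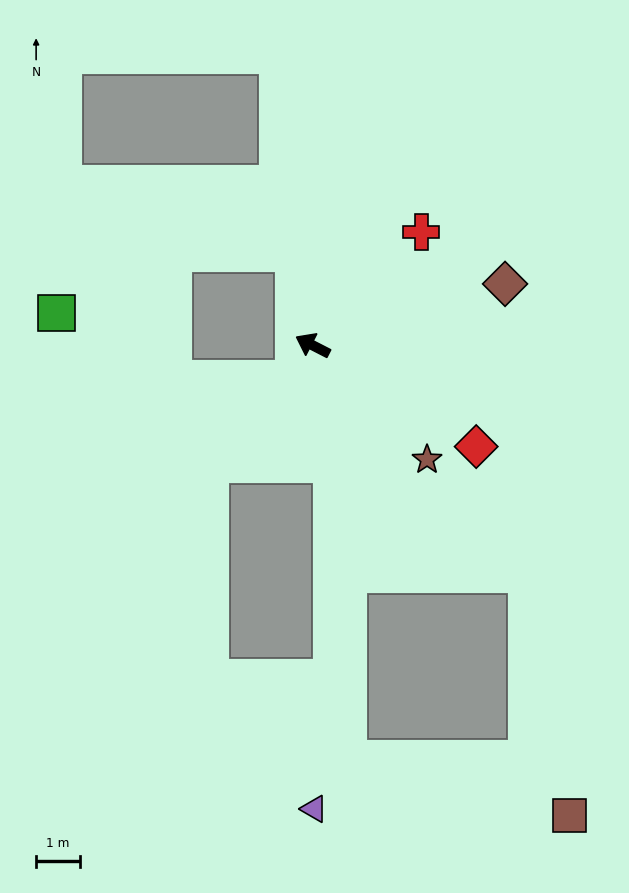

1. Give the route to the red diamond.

turn left 175°, forward 4.4 m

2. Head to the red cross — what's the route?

turn right 107°, forward 3.6 m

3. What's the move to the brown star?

turn left 162°, forward 3.7 m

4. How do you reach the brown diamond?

turn right 135°, forward 4.6 m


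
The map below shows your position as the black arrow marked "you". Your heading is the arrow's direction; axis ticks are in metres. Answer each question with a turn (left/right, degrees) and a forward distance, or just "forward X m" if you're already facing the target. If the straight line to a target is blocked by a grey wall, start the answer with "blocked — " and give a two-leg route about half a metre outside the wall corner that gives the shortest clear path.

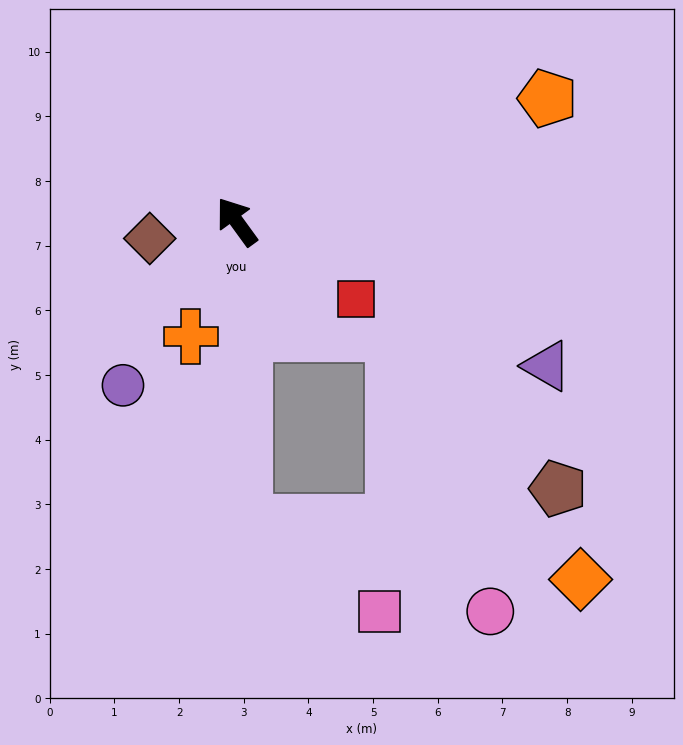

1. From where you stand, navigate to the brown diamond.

turn left 65°, forward 1.4 m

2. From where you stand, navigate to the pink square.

blocked — turn left 146°, forward 4.7 m, then turn left 55°, forward 2.5 m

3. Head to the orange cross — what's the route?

turn left 122°, forward 1.9 m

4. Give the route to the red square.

turn right 159°, forward 2.2 m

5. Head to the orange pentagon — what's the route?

turn right 104°, forward 5.2 m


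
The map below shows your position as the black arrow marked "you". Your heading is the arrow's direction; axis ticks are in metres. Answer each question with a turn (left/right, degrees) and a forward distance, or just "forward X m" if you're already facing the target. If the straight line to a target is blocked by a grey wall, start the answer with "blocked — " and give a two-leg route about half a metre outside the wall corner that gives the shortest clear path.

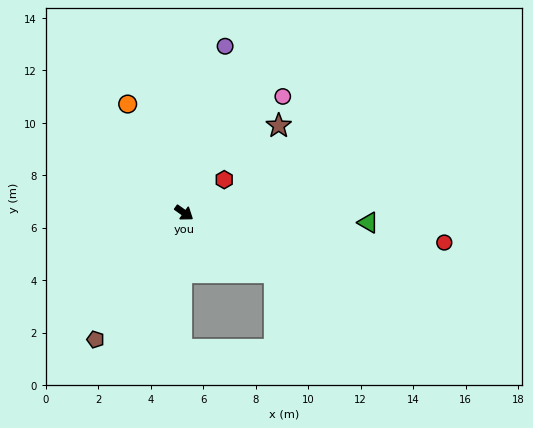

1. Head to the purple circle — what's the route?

turn left 112°, forward 6.5 m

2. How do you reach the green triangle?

turn left 32°, forward 7.0 m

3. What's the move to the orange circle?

turn left 153°, forward 4.7 m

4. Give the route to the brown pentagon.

turn right 90°, forward 5.9 m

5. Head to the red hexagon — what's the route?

turn left 75°, forward 2.0 m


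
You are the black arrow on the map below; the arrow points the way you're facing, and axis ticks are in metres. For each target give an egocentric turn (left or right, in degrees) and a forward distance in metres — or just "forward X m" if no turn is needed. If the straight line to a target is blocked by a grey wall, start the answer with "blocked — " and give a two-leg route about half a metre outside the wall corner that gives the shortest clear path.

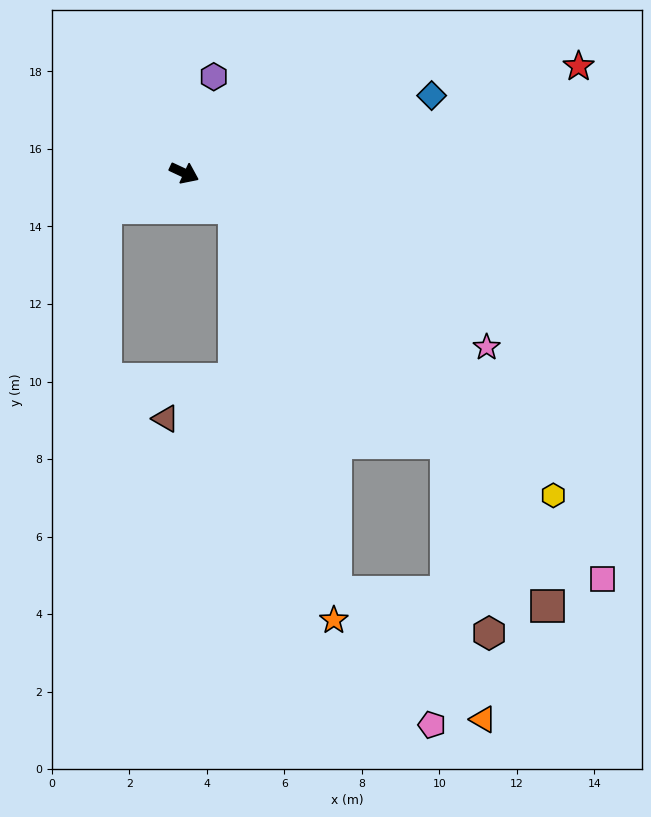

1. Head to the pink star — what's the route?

turn right 5°, forward 9.0 m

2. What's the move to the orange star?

blocked — turn right 10°, forward 1.6 m, then turn right 41°, forward 10.9 m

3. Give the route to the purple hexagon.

turn left 98°, forward 2.6 m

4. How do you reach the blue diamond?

turn left 42°, forward 6.7 m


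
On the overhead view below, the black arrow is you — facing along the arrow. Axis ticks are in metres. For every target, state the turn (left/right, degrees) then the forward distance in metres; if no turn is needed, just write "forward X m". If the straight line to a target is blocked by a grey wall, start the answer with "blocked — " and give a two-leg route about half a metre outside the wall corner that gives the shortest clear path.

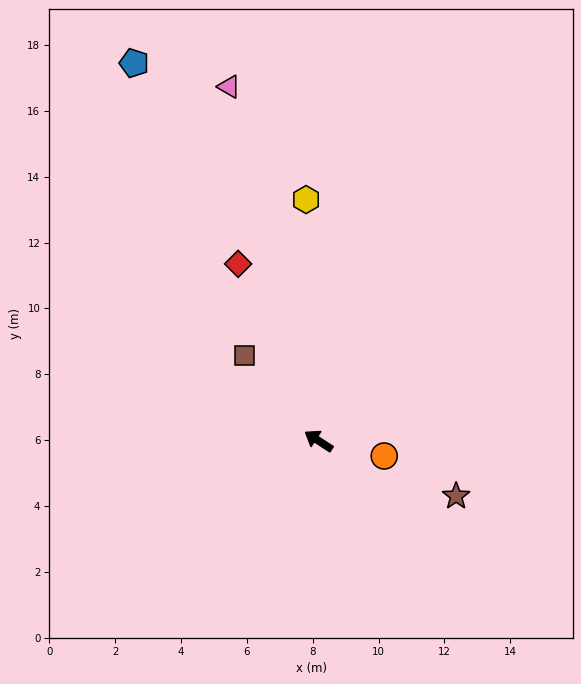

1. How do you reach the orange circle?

turn right 160°, forward 2.0 m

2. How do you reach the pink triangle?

turn right 43°, forward 11.1 m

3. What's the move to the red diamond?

turn right 33°, forward 5.9 m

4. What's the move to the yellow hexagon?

turn right 54°, forward 7.3 m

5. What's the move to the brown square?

turn right 16°, forward 3.4 m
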